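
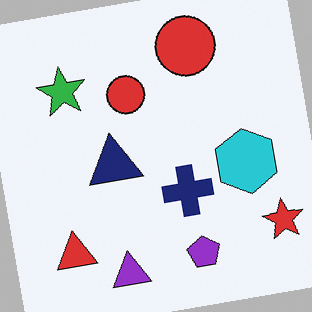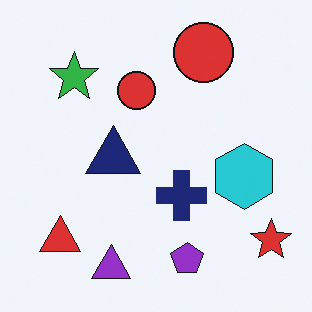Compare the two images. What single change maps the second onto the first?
The image was rotated counter-clockwise by a slight angle.

Every shape is tilted by the same angle and the image corners show triangular fill wedges — a whole-image rotation by a non-right angle.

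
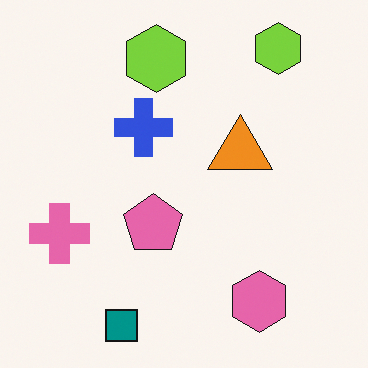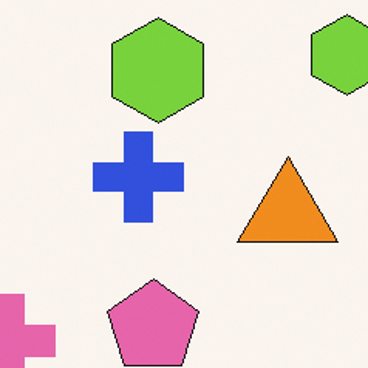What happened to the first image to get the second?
Cropped slightly and scaled back up.

The visible shapes are larger and the field of view is narrower; shapes near the original edges may be partly or wholly outside the frame — a crop-and-rescale.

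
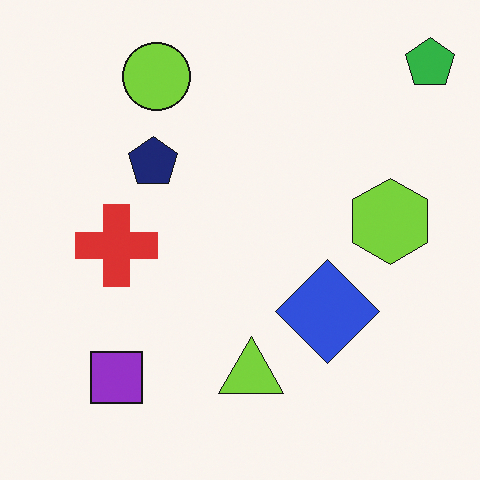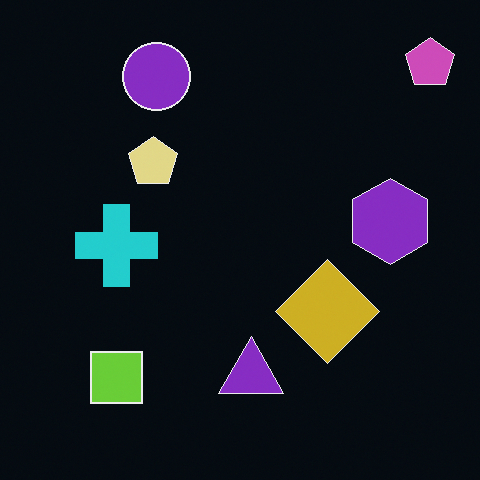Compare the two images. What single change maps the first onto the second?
The second image is the first color-inverted (negative).

The light background has become dark and every shape's color is its complement — a photographic negative.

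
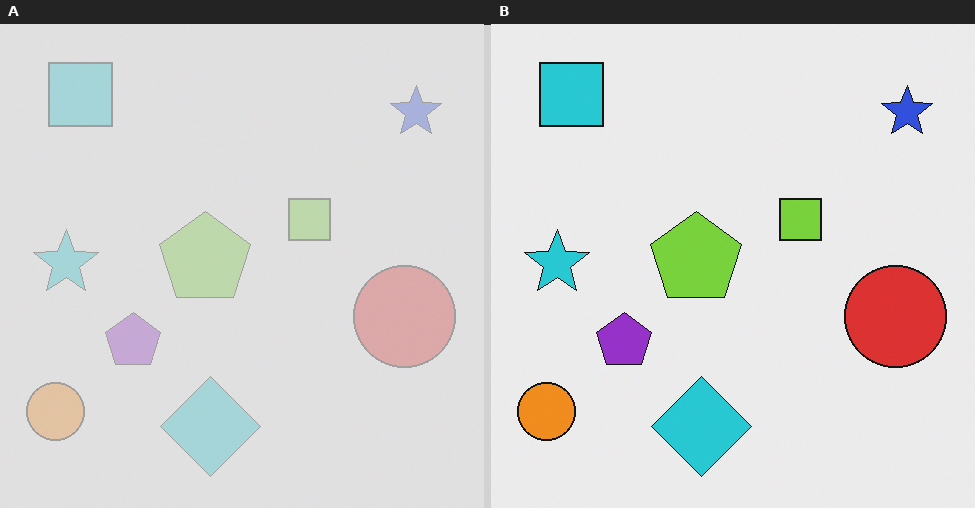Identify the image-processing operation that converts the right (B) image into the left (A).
This is the original image given much lower contrast.

Tones are pushed toward mid-grey across the whole image — a global contrast change.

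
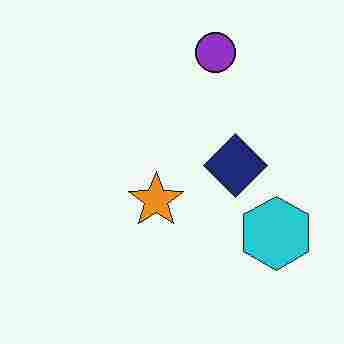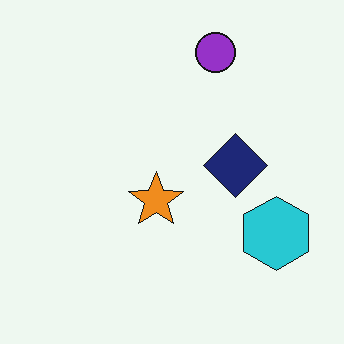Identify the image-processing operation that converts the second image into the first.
The transformation is: degraded with heavy JPEG compression.

Blocky 8×8 compression artifacts appear around shape edges and the flat background shows ringing — characteristic JPEG degradation.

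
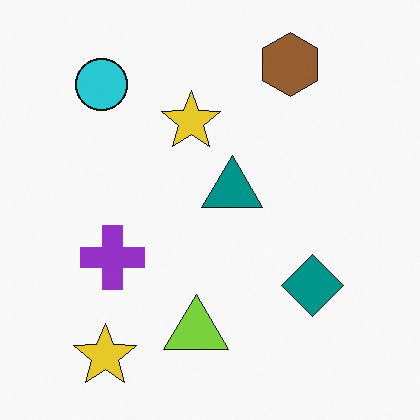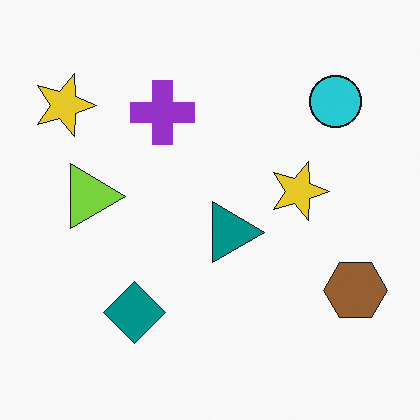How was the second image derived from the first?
Rotated 90° clockwise.

The cyan circle sits in the top-left of the first image and the top-right of the second — consistent with a whole-image 90° clockwise rotation.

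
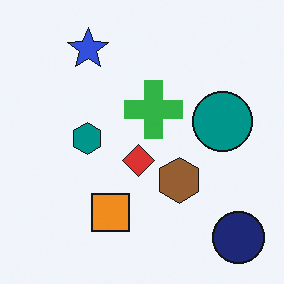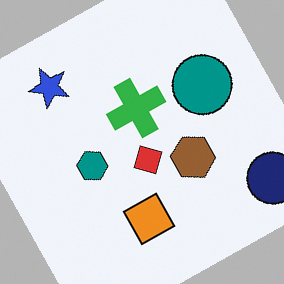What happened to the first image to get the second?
The transformation is: rotated counter-clockwise by a clearly visible amount.

Every shape is tilted by the same angle and the image corners show triangular fill wedges — a whole-image rotation by a non-right angle.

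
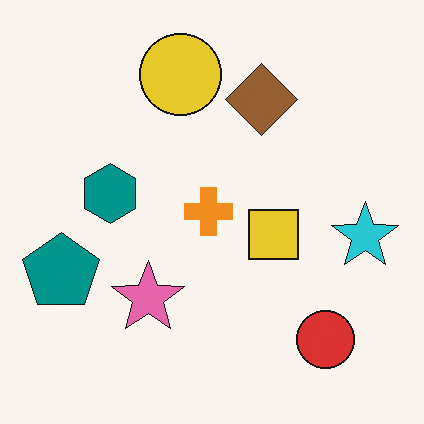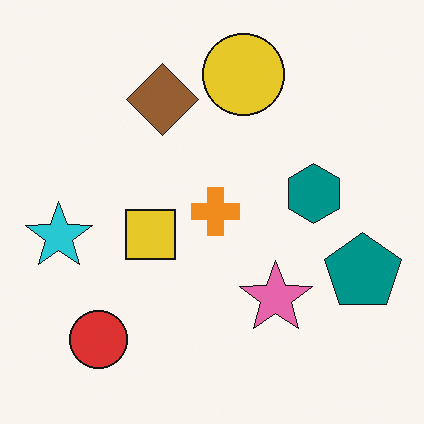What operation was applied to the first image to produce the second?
The transformation is: flipped horizontally (left ↔ right).

The cyan star is in the right of the first image and the left of the second — shapes on opposite sides of the vertical midline have swapped in a mirror flip.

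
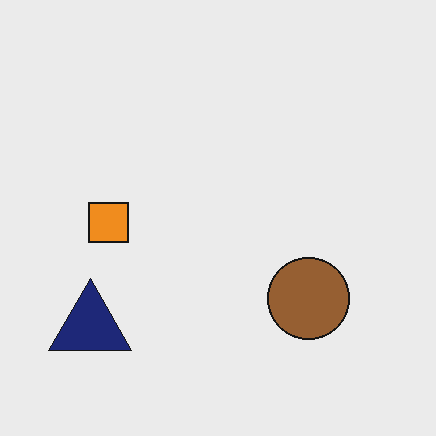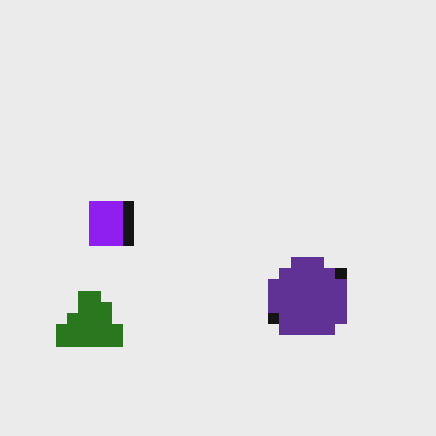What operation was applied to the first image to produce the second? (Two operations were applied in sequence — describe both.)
It was coarsely pixelated, then hue-shifted through roughly half the color wheel.

Shapes are reduced to large square blocks; fine edges and outlines are lost — a downscale-then-upscale (mosaic) effect. Every shape's color has rotated by the same amount around the hue wheel — a uniform hue shift.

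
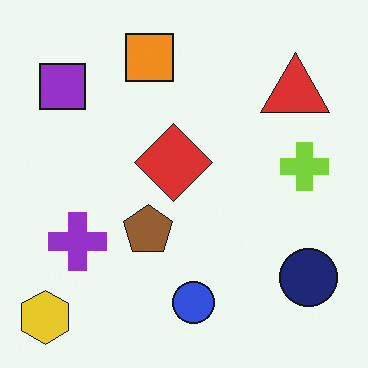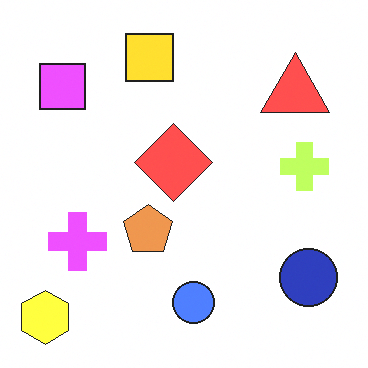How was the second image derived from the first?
The second image is the first noticeably brightened.

Every pixel — background and shapes alike — is uniformly brightened.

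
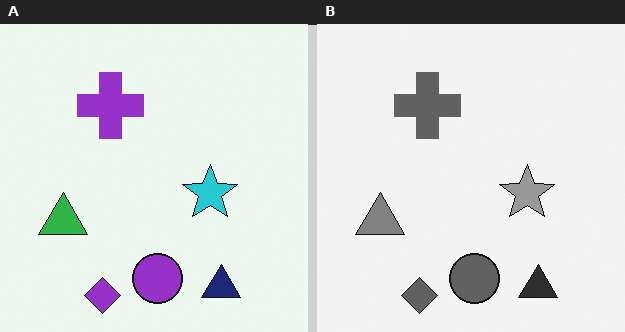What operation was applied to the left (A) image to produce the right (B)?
Converted to grayscale.

All color is removed — every shape is now a shade of grey.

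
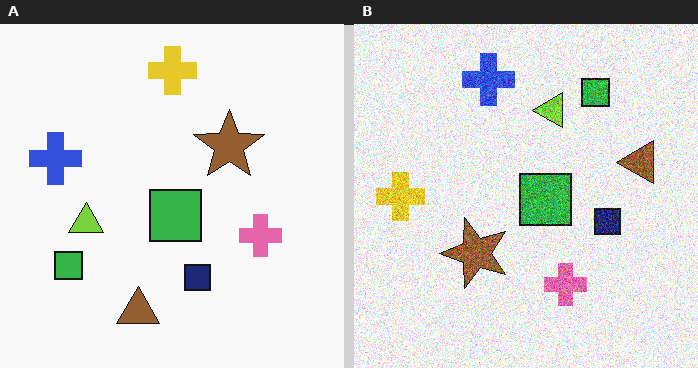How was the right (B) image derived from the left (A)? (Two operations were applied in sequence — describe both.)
The image was degraded with strong gaussian noise, then transposed (reflected across the top-left ↔ bottom-right diagonal).

Random speckle covers the whole image, including the flat background. Shapes have swapped their row and column positions — what was in the top-right is now in the bottom-left — a diagonal reflection.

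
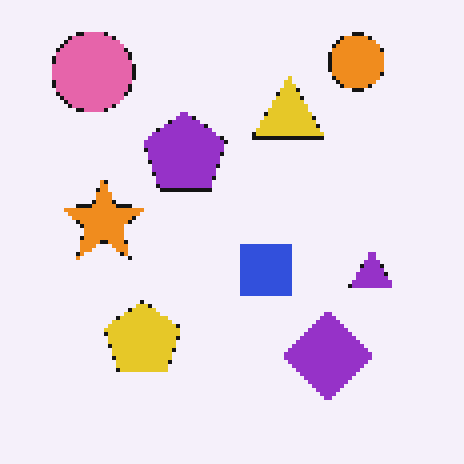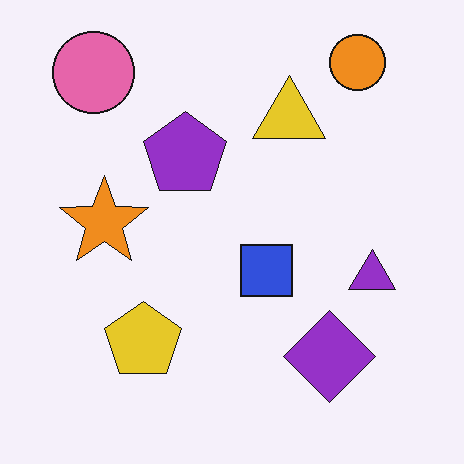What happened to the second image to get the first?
The transformation is: mildly pixelated.

Shapes are reduced to large square blocks; fine edges and outlines are lost — a downscale-then-upscale (mosaic) effect.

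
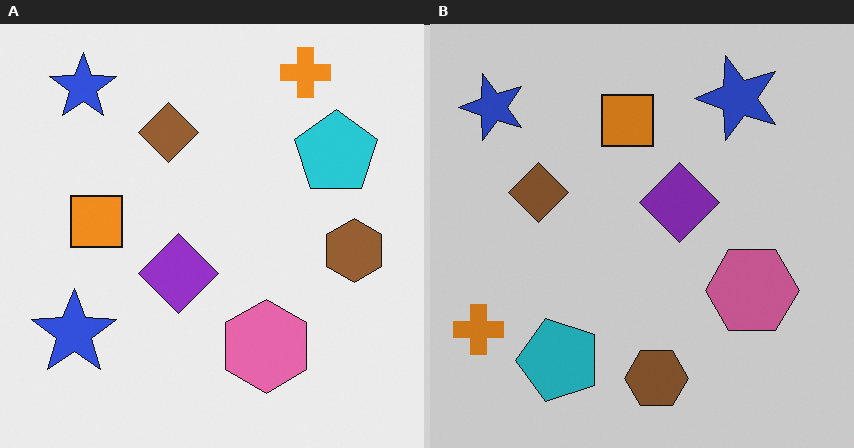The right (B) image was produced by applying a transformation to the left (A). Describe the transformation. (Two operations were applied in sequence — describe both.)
The transformation is: darkened a little, then transposed (reflected across the top-left ↔ bottom-right diagonal).

Every pixel — background and shapes alike — is uniformly darkened. Shapes have swapped their row and column positions — what was in the top-right is now in the bottom-left — a diagonal reflection.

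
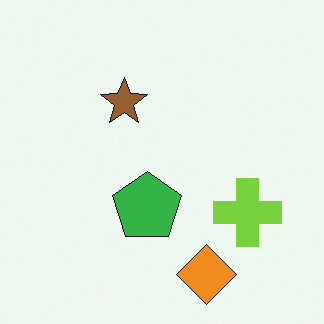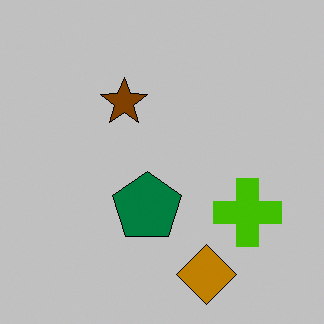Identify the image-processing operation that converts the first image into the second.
It was aggressively posterized.

Each flat color has snapped to a coarser quantized level — most visibly, the near-white background has dropped to a flat grey.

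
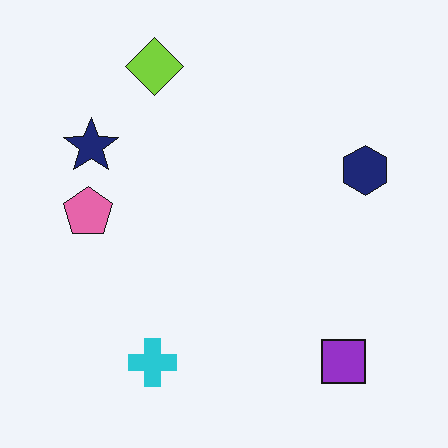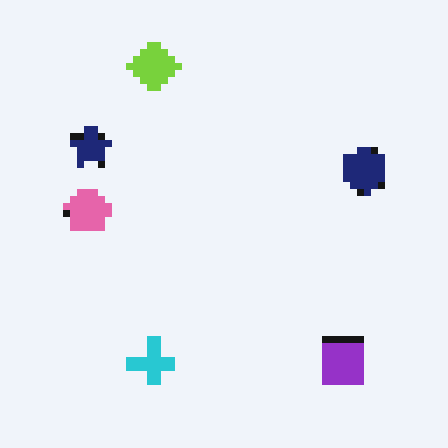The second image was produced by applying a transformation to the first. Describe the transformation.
It was moderately pixelated.

Shapes are reduced to large square blocks; fine edges and outlines are lost — a downscale-then-upscale (mosaic) effect.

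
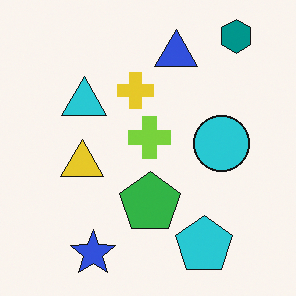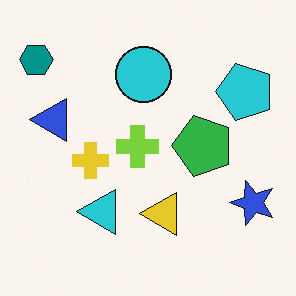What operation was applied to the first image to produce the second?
The image was rotated 90° counter-clockwise.

The teal hexagon sits in the top-right of the first image and the top-left of the second — consistent with a whole-image 90° counter-clockwise rotation.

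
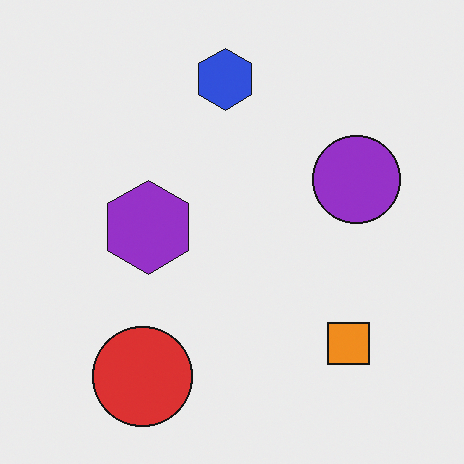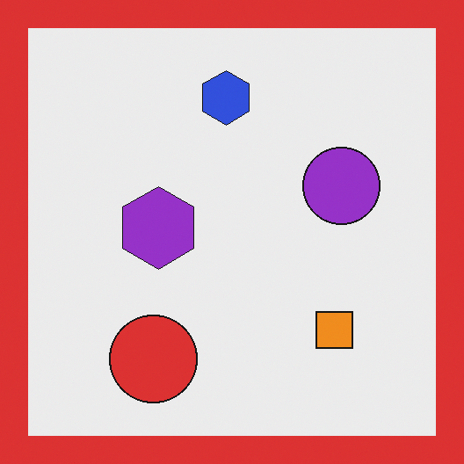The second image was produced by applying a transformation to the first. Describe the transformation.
This is the original image framed with a red border.

A solid red frame runs around the edge of the second image, with the content slightly shrunk inside it.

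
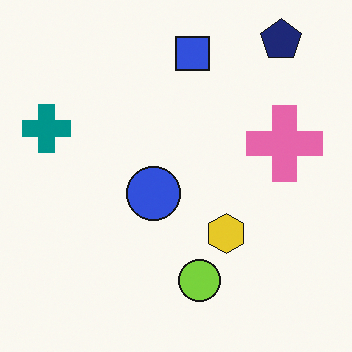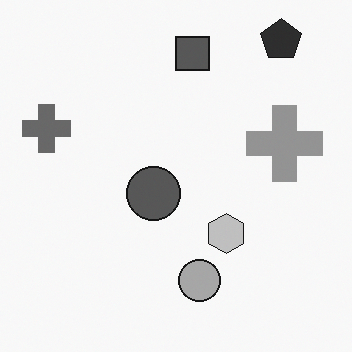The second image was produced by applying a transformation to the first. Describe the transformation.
The image was converted to grayscale.

All color is removed — every shape is now a shade of grey.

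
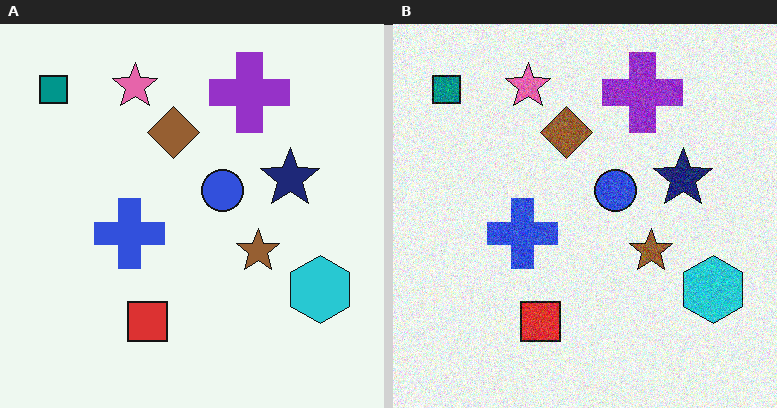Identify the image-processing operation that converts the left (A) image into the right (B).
The right (B) image is the left (A) degraded with visible gaussian noise.

Random speckle covers the whole image, including the flat background.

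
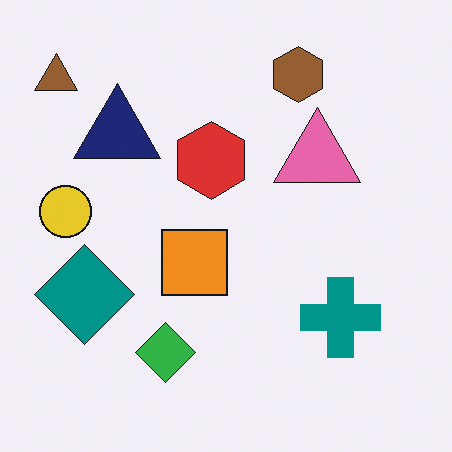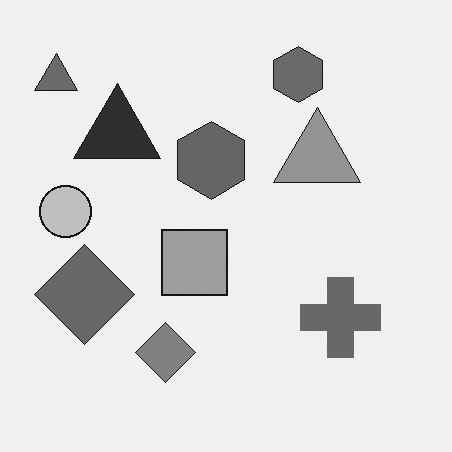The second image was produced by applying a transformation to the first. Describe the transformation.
It was converted to grayscale.

All color is removed — every shape is now a shade of grey.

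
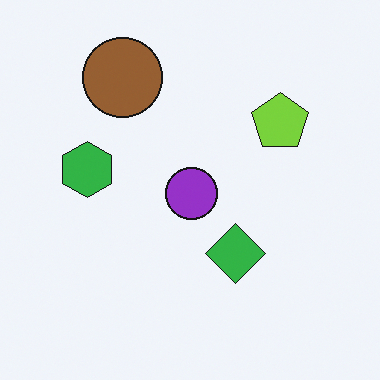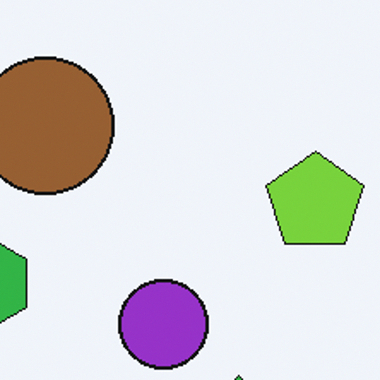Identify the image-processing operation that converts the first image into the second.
The transformation is: cropped tightly and scaled back up.

The visible shapes are larger and the field of view is narrower; shapes near the original edges may be partly or wholly outside the frame — a crop-and-rescale.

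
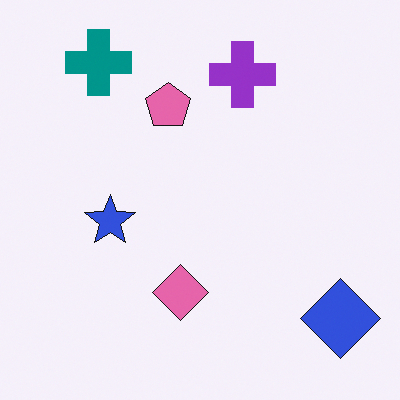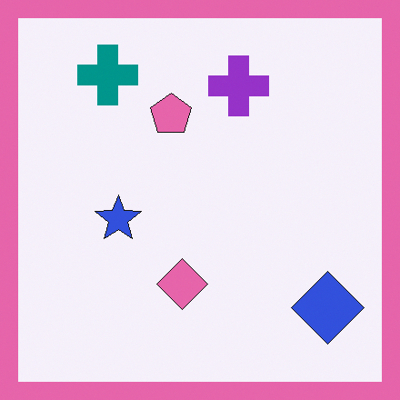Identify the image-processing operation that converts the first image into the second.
Framed with a pink border.

A solid pink frame runs around the edge of the second image, with the content slightly shrunk inside it.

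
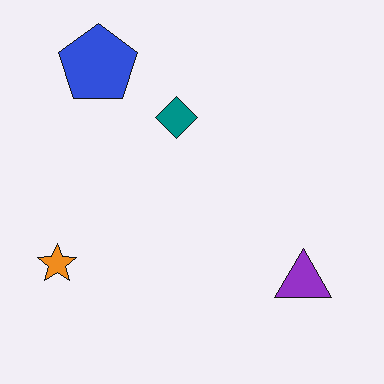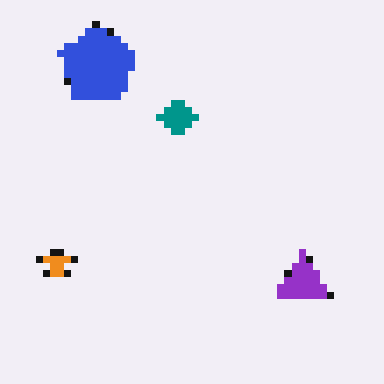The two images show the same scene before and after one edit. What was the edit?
Pixelated into visible square blocks.

Shapes are reduced to large square blocks; fine edges and outlines are lost — a downscale-then-upscale (mosaic) effect.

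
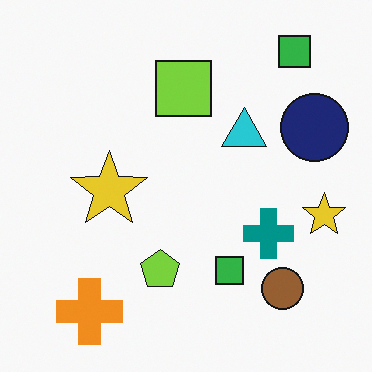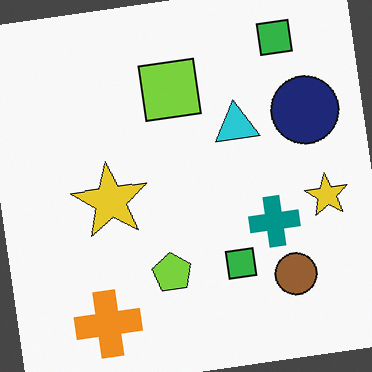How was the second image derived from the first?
The second image is the first rotated counter-clockwise by a slight angle.

Every shape is tilted by the same angle and the image corners show triangular fill wedges — a whole-image rotation by a non-right angle.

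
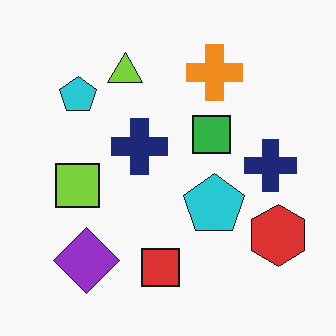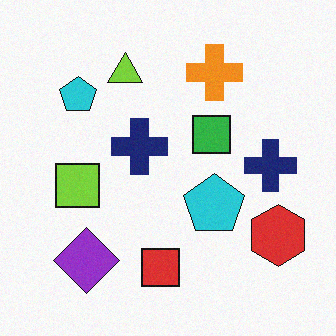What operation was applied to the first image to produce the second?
This is the original image degraded with subtle gaussian noise.

Random speckle covers the whole image, including the flat background.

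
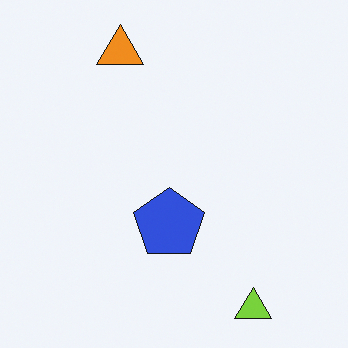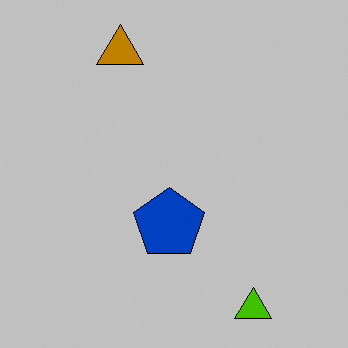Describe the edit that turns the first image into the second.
It was aggressively posterized.

Each flat color has snapped to a coarser quantized level — most visibly, the near-white background has dropped to a flat grey.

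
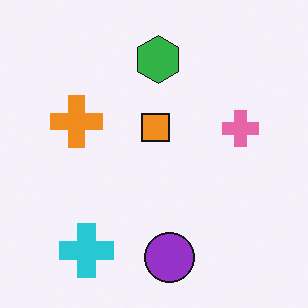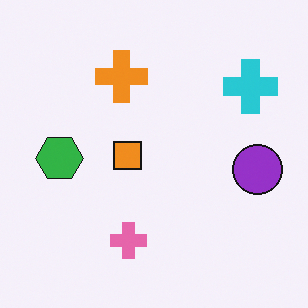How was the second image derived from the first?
Transposed (reflected across the top-left ↔ bottom-right diagonal).

Shapes have swapped their row and column positions — what was in the top-right is now in the bottom-left — a diagonal reflection.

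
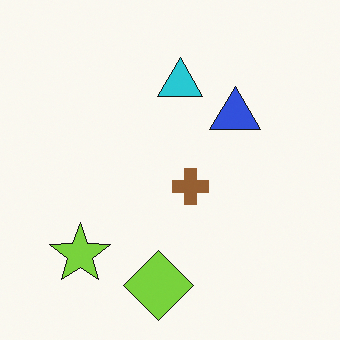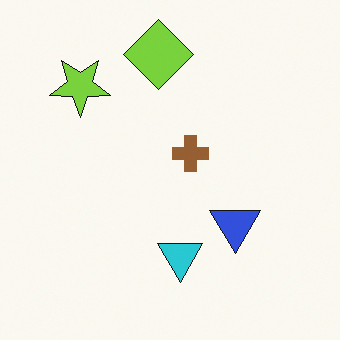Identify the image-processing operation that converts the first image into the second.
The transformation is: flipped vertically (top ↔ bottom).

The lime diamond is in the bottom of the first image and the top of the second — shapes on opposite sides of the horizontal midline have swapped in a mirror flip.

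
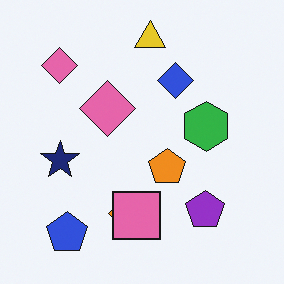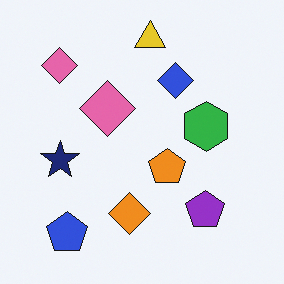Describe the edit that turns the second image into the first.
The first image is the second overlaid with an additional pink square.

A pink square appears in the first image that is absent from the second.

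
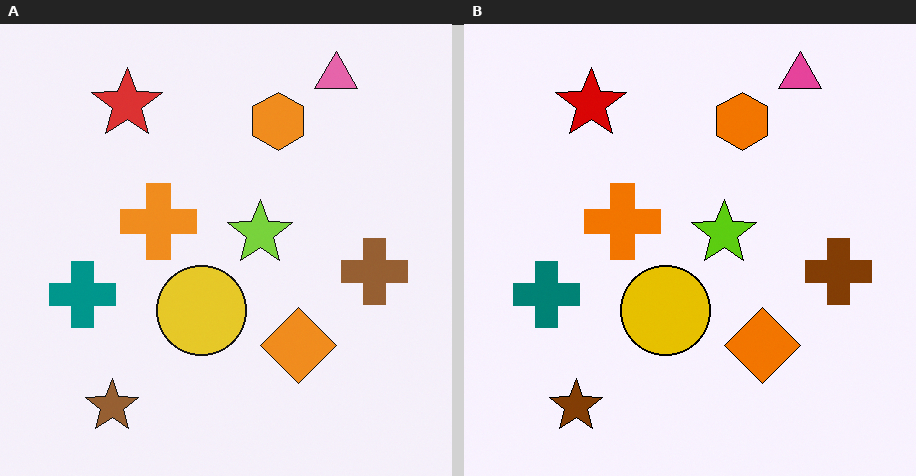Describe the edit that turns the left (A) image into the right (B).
Given slightly increased contrast.

Tones are pushed away from mid-grey across the whole image — a global contrast change.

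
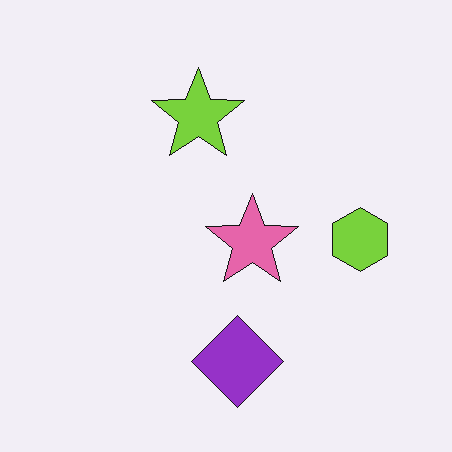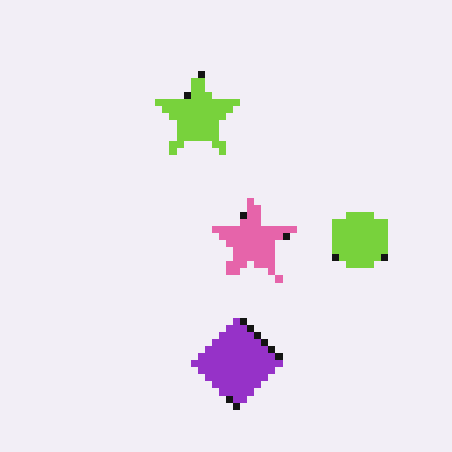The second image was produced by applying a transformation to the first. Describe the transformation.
The image was pixelated into visible square blocks.

Shapes are reduced to large square blocks; fine edges and outlines are lost — a downscale-then-upscale (mosaic) effect.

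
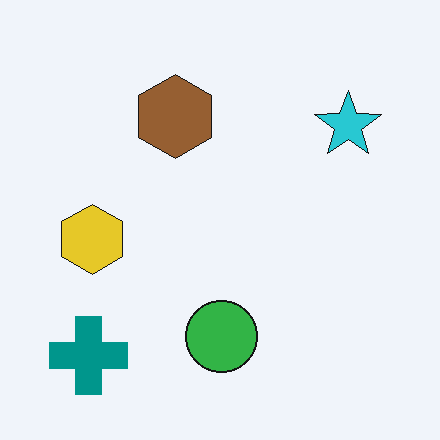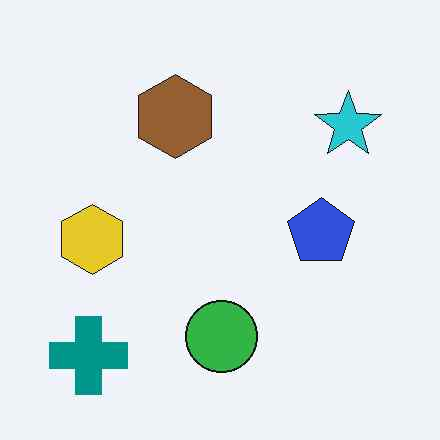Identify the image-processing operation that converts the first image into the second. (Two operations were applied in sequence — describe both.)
The image was given moderate JPEG compression, then overlaid with an additional blue pentagon.

Blocky 8×8 compression artifacts appear around shape edges and the flat background shows ringing — characteristic JPEG degradation. A blue pentagon appears in the second image that is absent from the first.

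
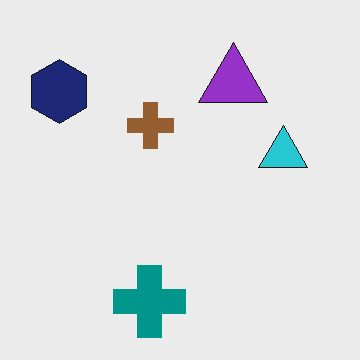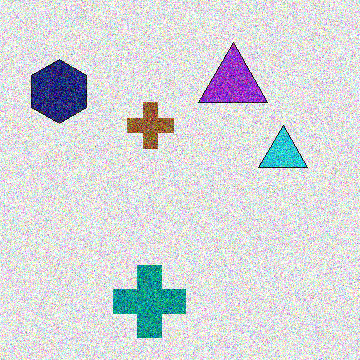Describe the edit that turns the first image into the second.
Degraded with a thick layer of grain.

Random speckle covers the whole image, including the flat background.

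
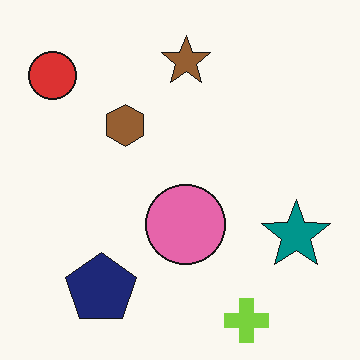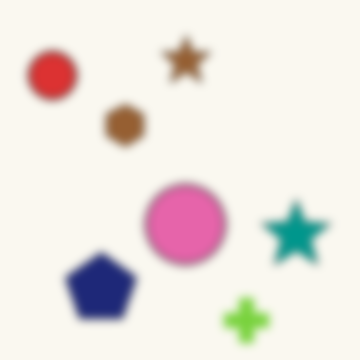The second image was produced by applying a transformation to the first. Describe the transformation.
The image was moderately blurred.

Shape edges and outlines are uniformly softened across the whole image.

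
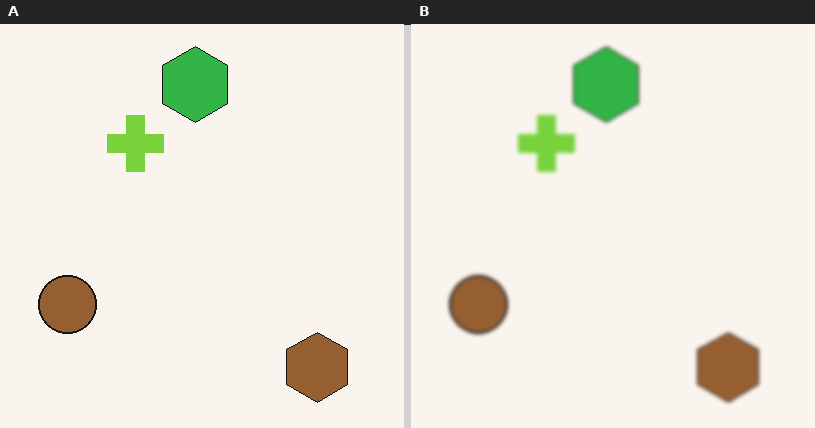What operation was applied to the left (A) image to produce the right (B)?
It was slightly softened.

Shape edges and outlines are uniformly softened across the whole image.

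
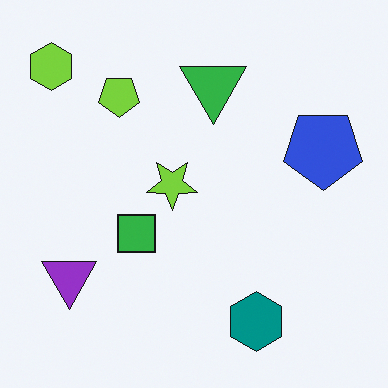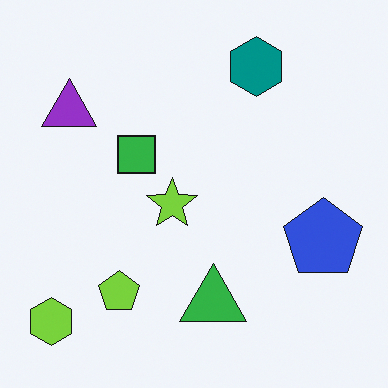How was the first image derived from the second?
It was flipped vertically (top ↔ bottom).

The teal hexagon is in the top of the second image and the bottom of the first — shapes on opposite sides of the horizontal midline have swapped in a mirror flip.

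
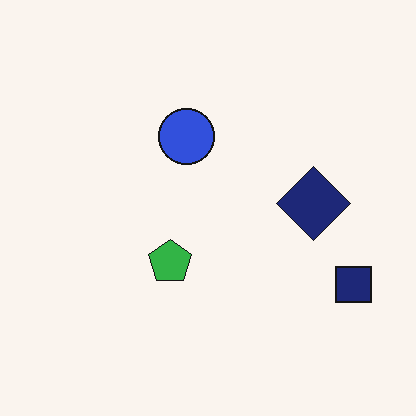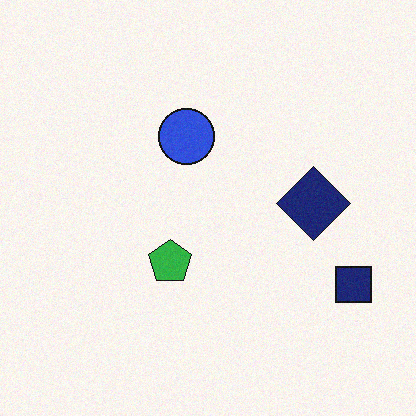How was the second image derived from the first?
This is the original image degraded with subtle gaussian noise.

Random speckle covers the whole image, including the flat background.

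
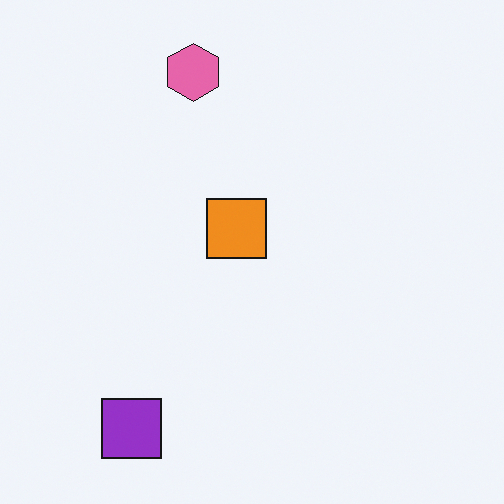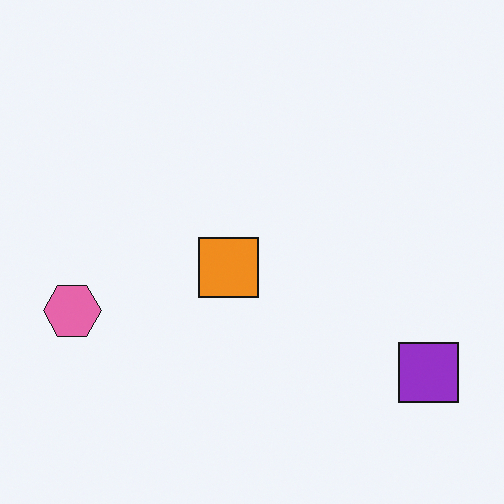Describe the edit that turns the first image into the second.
It was rotated 90° counter-clockwise.

The purple square sits in the bottom-left of the first image and the bottom-right of the second — consistent with a whole-image 90° counter-clockwise rotation.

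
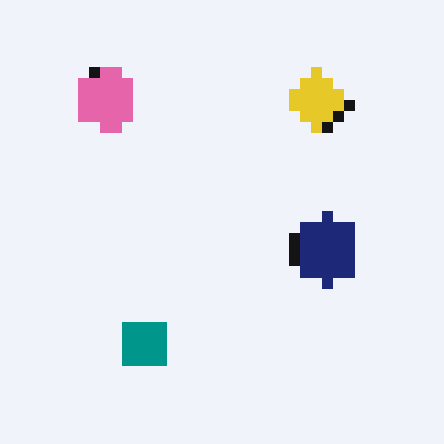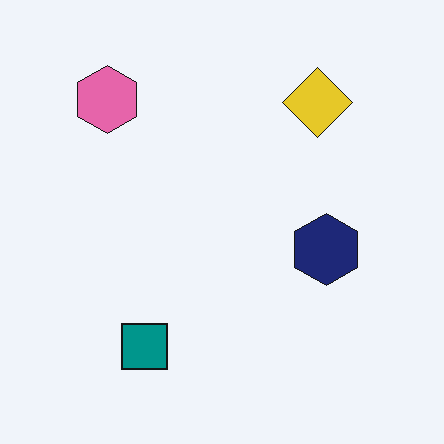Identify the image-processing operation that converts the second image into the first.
Coarsely pixelated.

Shapes are reduced to large square blocks; fine edges and outlines are lost — a downscale-then-upscale (mosaic) effect.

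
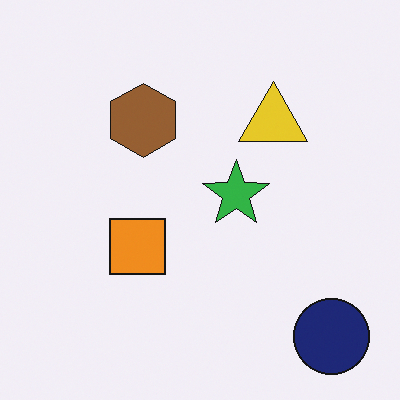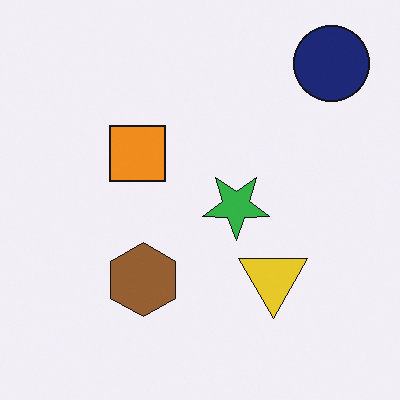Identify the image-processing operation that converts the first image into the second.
Flipped vertically (top ↔ bottom).

The navy circle is in the bottom-right of the first image and the top-right of the second — shapes on opposite sides of the horizontal midline have swapped in a mirror flip.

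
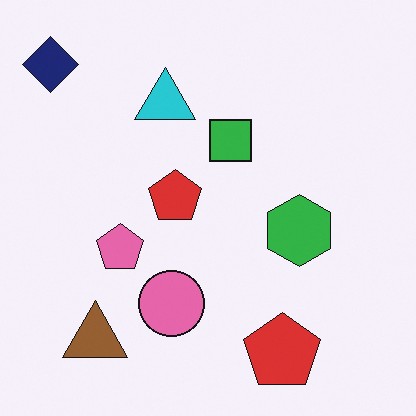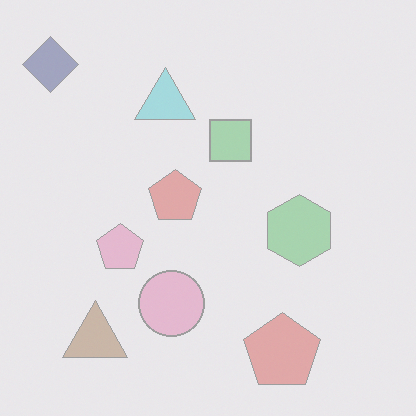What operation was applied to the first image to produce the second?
It was washed out (contrast reduced).

Tones are pushed toward mid-grey across the whole image — a global contrast change.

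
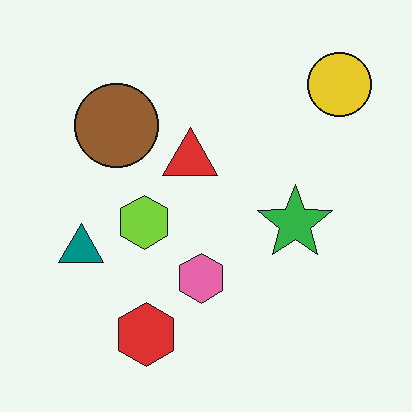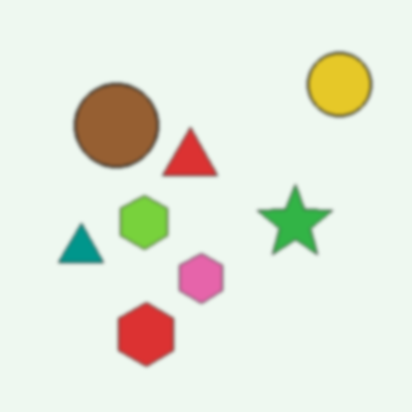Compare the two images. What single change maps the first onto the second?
The second image is the first given a subtle gaussian blur.

Shape edges and outlines are uniformly softened across the whole image.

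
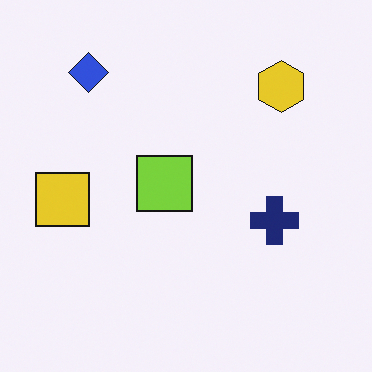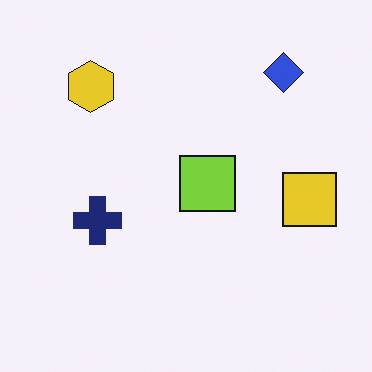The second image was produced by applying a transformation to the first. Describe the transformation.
This is the original image flipped horizontally (left ↔ right).

The yellow square is in the left of the first image and the right of the second — shapes on opposite sides of the vertical midline have swapped in a mirror flip.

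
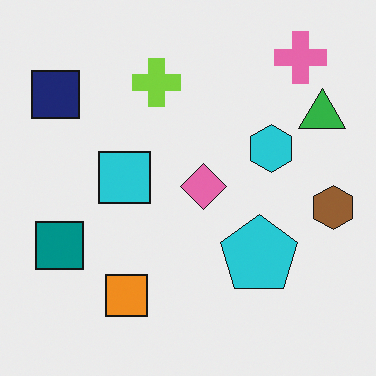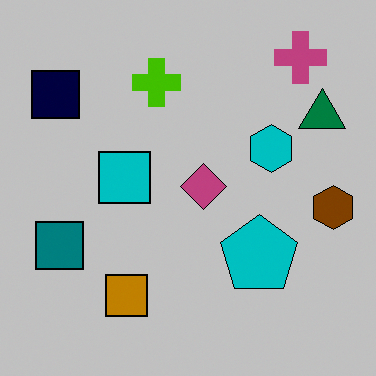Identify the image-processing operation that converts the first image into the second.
The second image is the first aggressively posterized.

Each flat color has snapped to a coarser quantized level — most visibly, the near-white background has dropped to a flat grey.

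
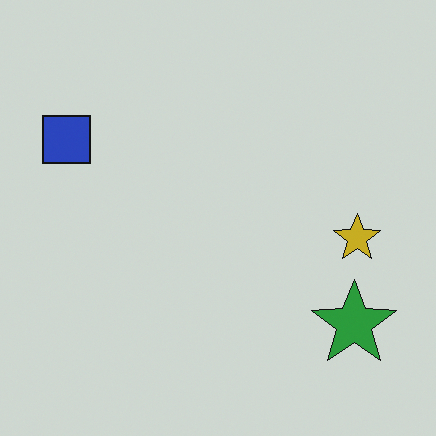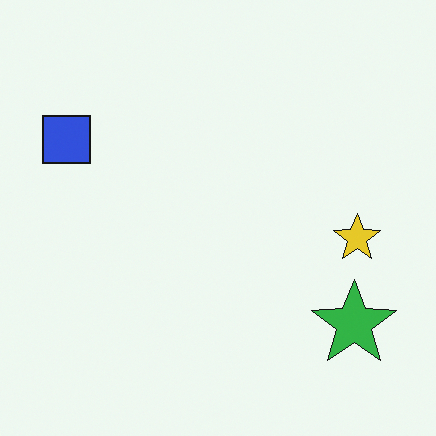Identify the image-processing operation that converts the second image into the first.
The transformation is: slightly darkened.

Every pixel — background and shapes alike — is uniformly darkened.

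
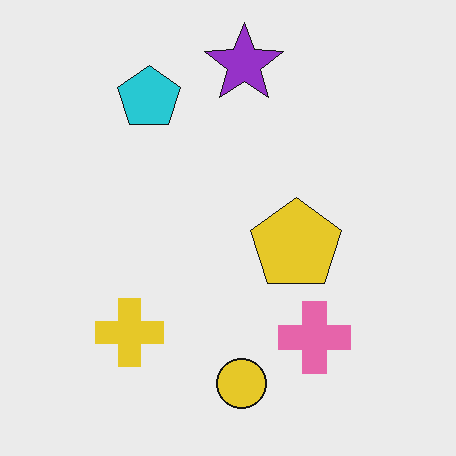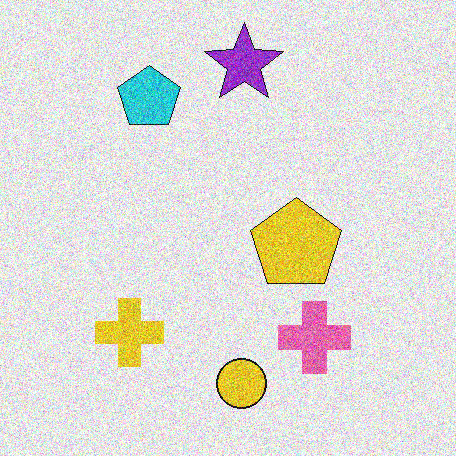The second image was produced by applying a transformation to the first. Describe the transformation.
It was degraded with strong gaussian noise.

Random speckle covers the whole image, including the flat background.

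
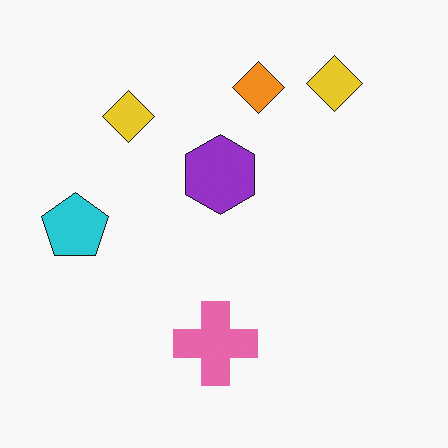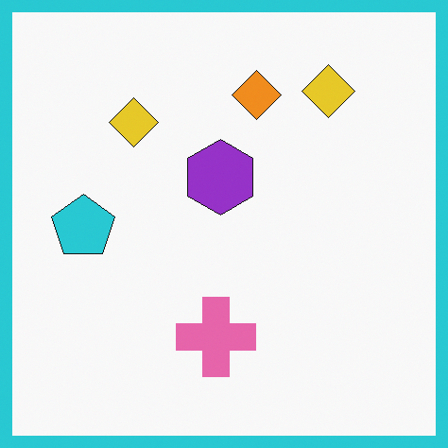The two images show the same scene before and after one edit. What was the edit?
The second image is the first framed with a cyan border.

A solid cyan frame runs around the edge of the second image, with the content slightly shrunk inside it.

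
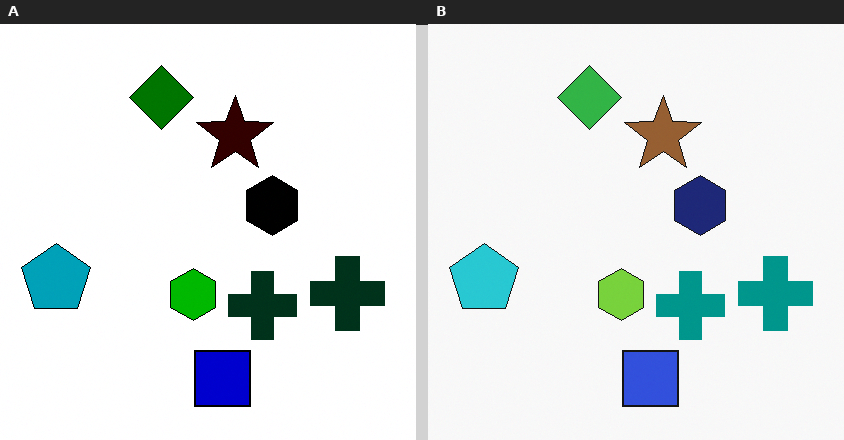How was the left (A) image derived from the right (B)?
This is the original image boosted in contrast.

Tones are pushed away from mid-grey across the whole image — a global contrast change.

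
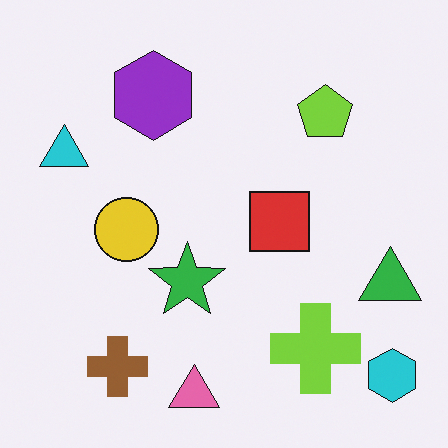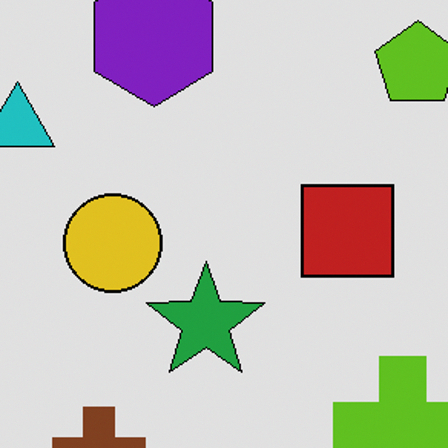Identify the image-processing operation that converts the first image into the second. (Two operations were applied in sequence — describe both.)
The transformation is: posterized to a reduced palette, then cropped to a modestly smaller region and rescaled.

Each flat color has snapped to a coarser quantized level — most visibly, the near-white background has dropped to a flat grey. The visible shapes are larger and the field of view is narrower; shapes near the original edges may be partly or wholly outside the frame — a crop-and-rescale.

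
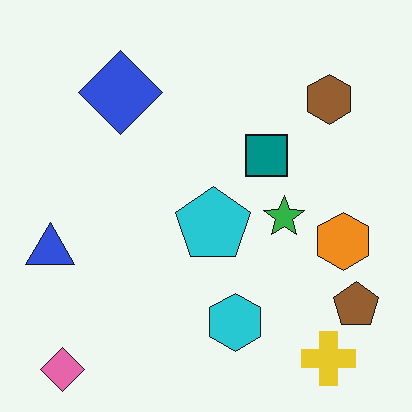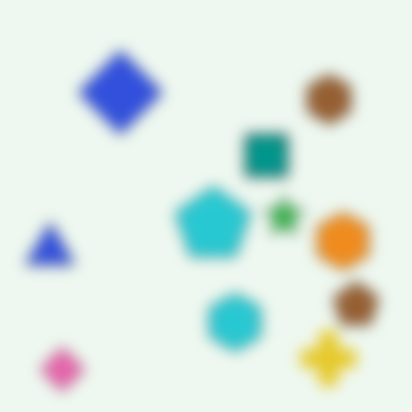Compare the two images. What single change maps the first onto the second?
The image was heavily blurred.

Shape edges and outlines are uniformly softened across the whole image.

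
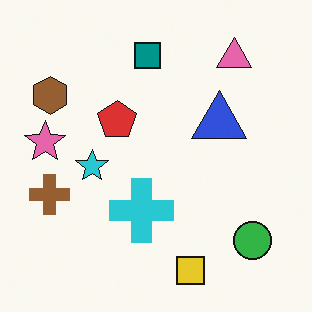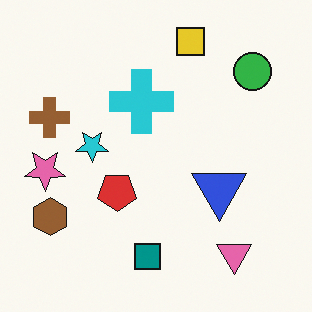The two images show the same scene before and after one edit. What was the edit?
Flipped vertically (top ↔ bottom).

The yellow square is in the bottom of the first image and the top of the second — shapes on opposite sides of the horizontal midline have swapped in a mirror flip.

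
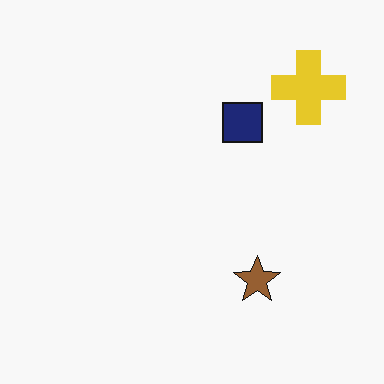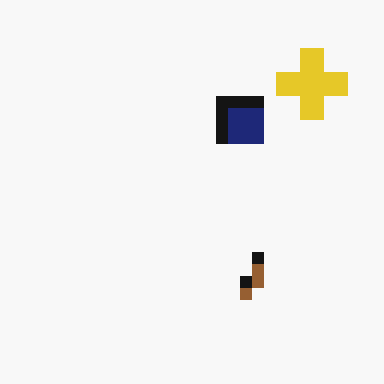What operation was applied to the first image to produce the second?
The image was heavily pixelated into large blocks.

Shapes are reduced to large square blocks; fine edges and outlines are lost — a downscale-then-upscale (mosaic) effect.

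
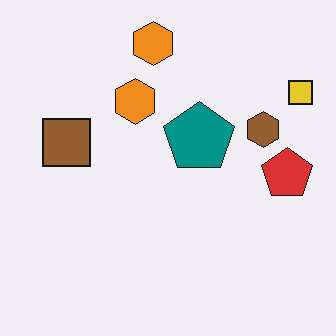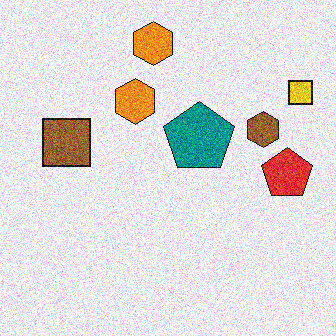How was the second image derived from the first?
This is the original image degraded with heavy additive noise.

Random speckle covers the whole image, including the flat background.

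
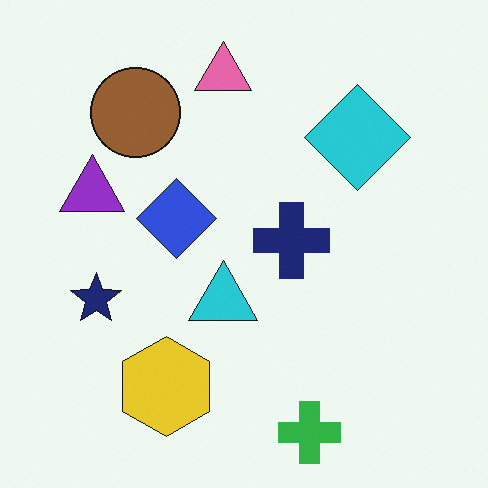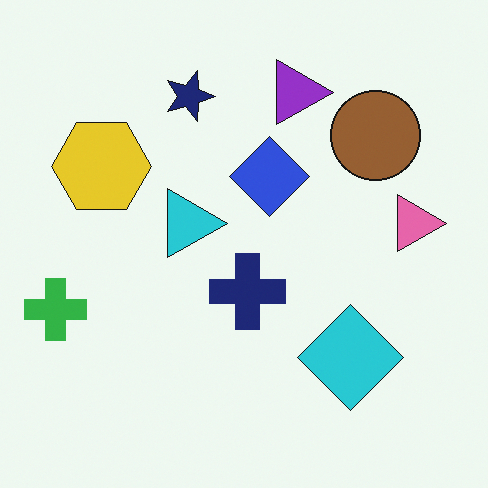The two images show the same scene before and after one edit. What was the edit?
It was rotated 90° clockwise.

The green cross sits in the bottom of the first image and the left of the second — consistent with a whole-image 90° clockwise rotation.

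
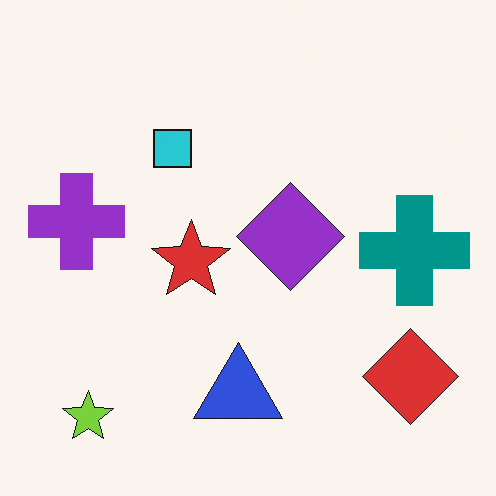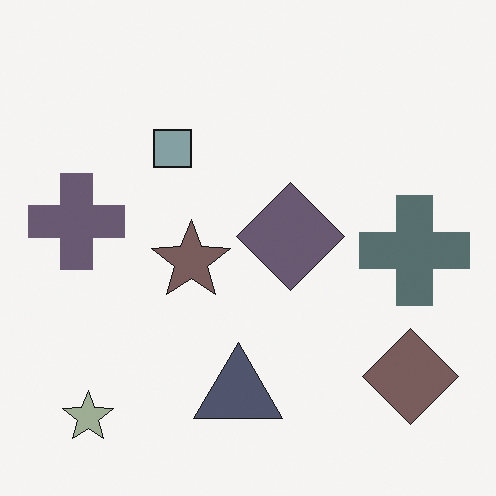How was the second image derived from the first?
The transformation is: heavily desaturated.

All colors are more muted and greyish — a global saturation change.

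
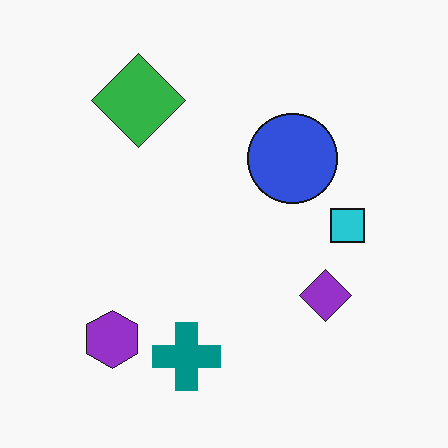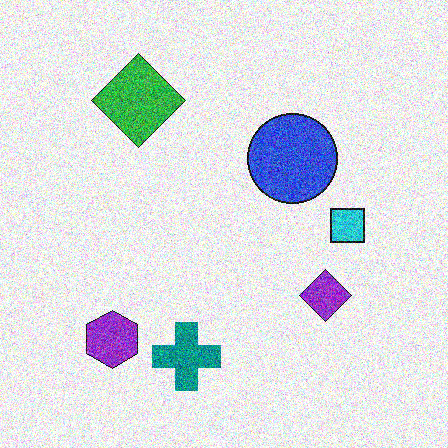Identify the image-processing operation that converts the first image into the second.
The transformation is: degraded with a thick layer of grain.

Random speckle covers the whole image, including the flat background.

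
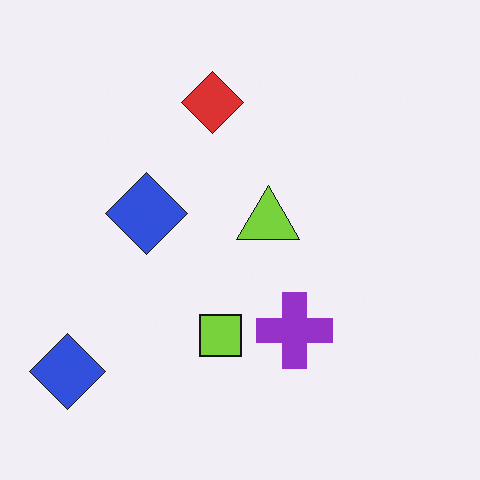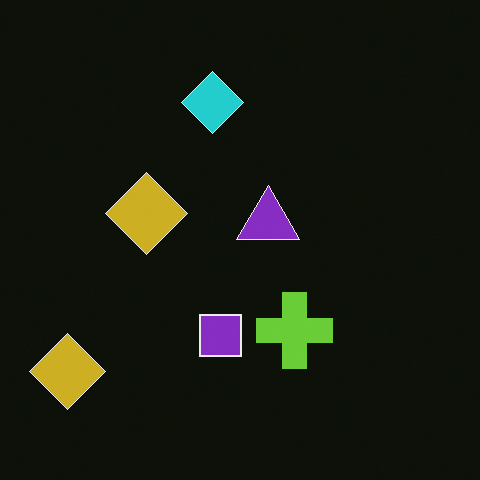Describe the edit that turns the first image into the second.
This is the original image color-inverted (negative).

The light background has become dark and every shape's color is its complement — a photographic negative.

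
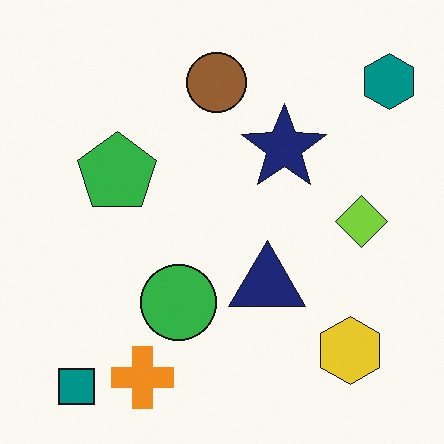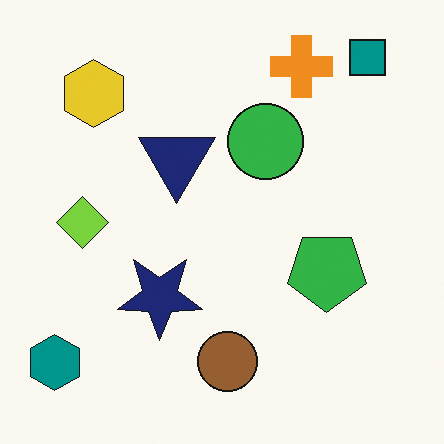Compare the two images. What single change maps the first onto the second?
The image was rotated 180°.

The teal square sits in the bottom-left of the first image and the top-right of the second — consistent with a whole-image 180° rotation.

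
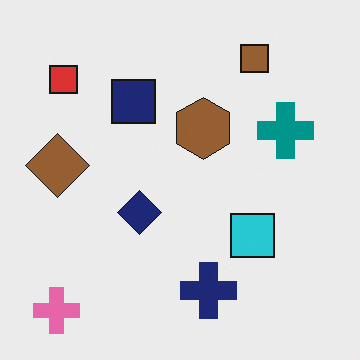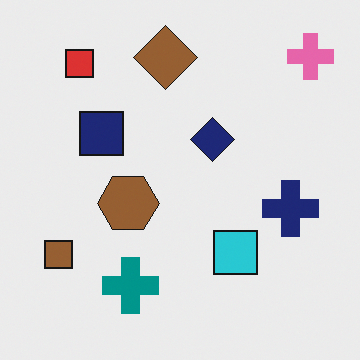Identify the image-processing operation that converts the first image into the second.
It was transposed (reflected across the top-left ↔ bottom-right diagonal).

Shapes have swapped their row and column positions — what was in the top-right is now in the bottom-left — a diagonal reflection.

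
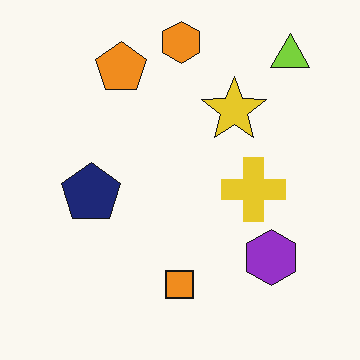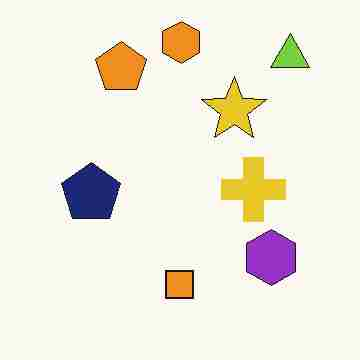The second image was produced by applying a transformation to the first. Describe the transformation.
The image was degraded with heavy JPEG compression.

Blocky 8×8 compression artifacts appear around shape edges and the flat background shows ringing — characteristic JPEG degradation.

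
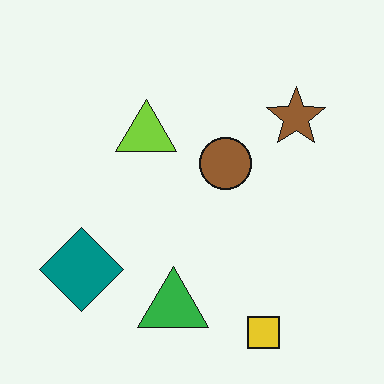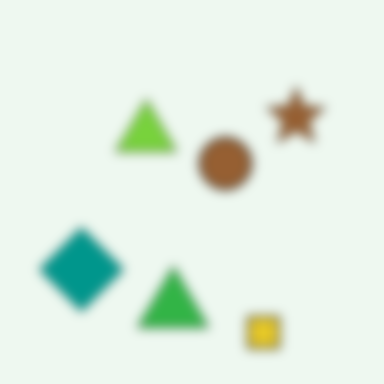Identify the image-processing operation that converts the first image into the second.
Heavily blurred.

Shape edges and outlines are uniformly softened across the whole image.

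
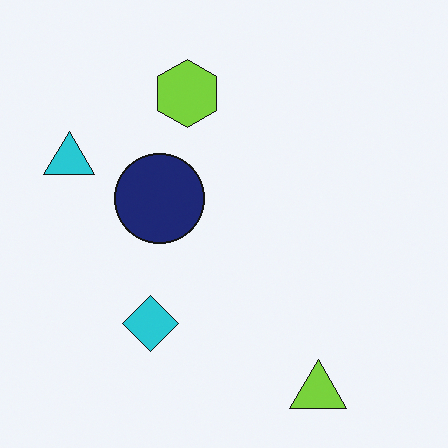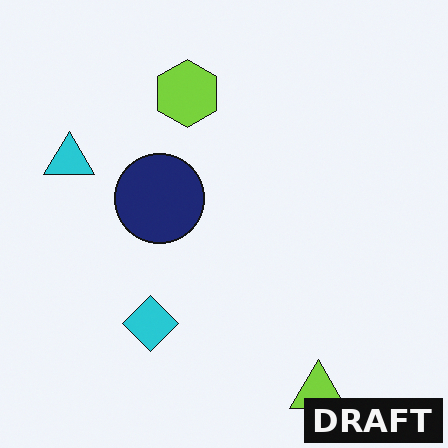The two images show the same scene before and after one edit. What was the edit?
The transformation is: watermarked with the text "DRAFT" in the lower-right corner.

A dark label reading "DRAFT" appears in the lower-right corner.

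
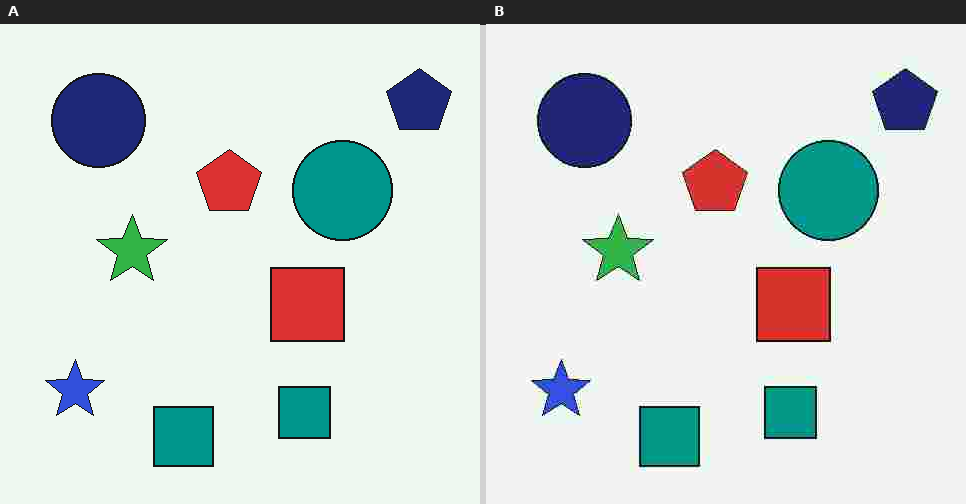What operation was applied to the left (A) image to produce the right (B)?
The image was degraded with heavy JPEG compression.

Blocky 8×8 compression artifacts appear around shape edges and the flat background shows ringing — characteristic JPEG degradation.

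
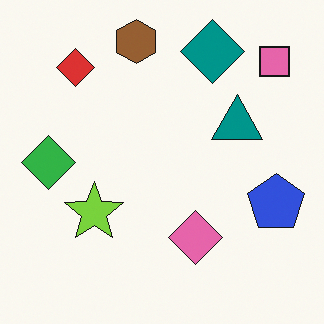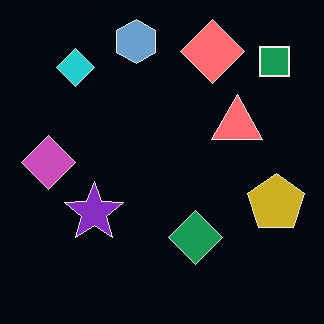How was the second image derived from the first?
The image was color-inverted (negative).

The light background has become dark and every shape's color is its complement — a photographic negative.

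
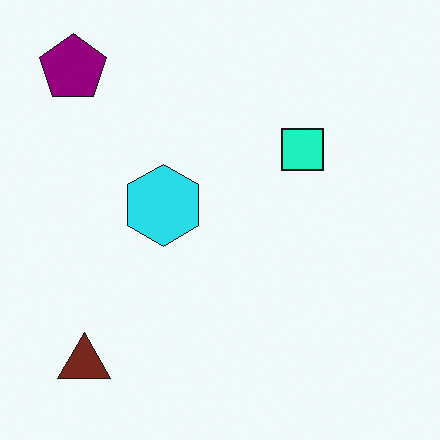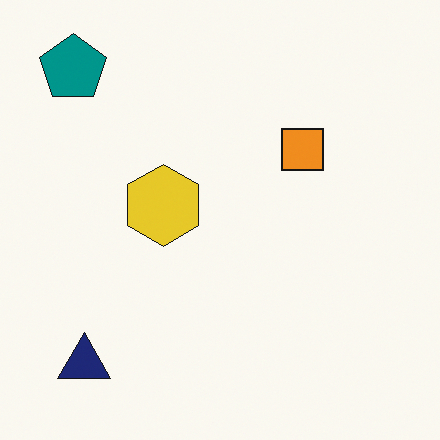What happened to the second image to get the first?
It was hue-shifted noticeably.

Every shape's color has rotated by the same amount around the hue wheel — a uniform hue shift.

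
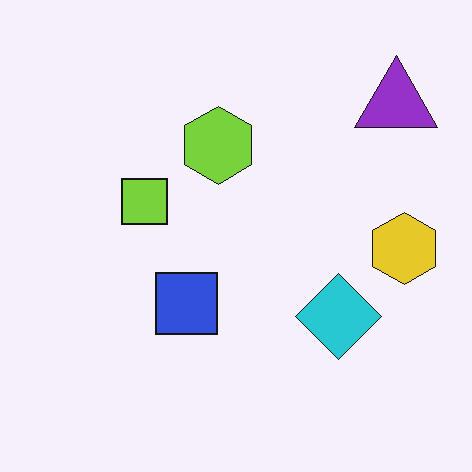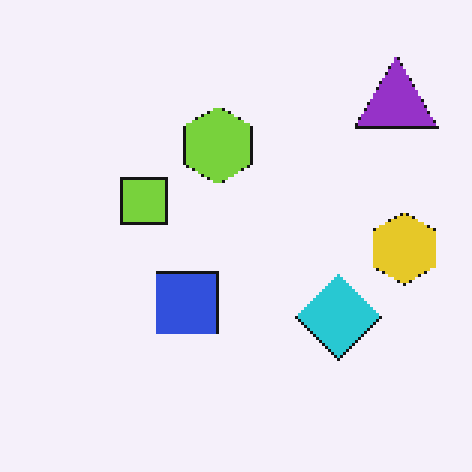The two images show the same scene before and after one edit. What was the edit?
The transformation is: mildly pixelated.

Shapes are reduced to large square blocks; fine edges and outlines are lost — a downscale-then-upscale (mosaic) effect.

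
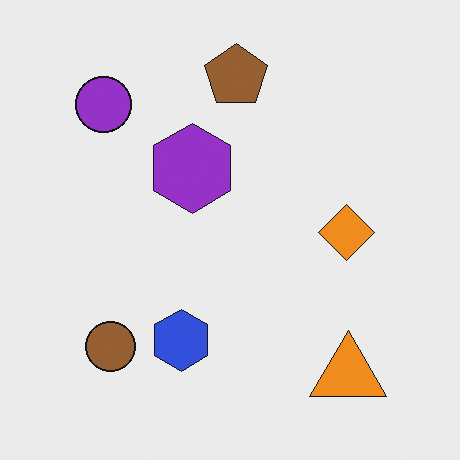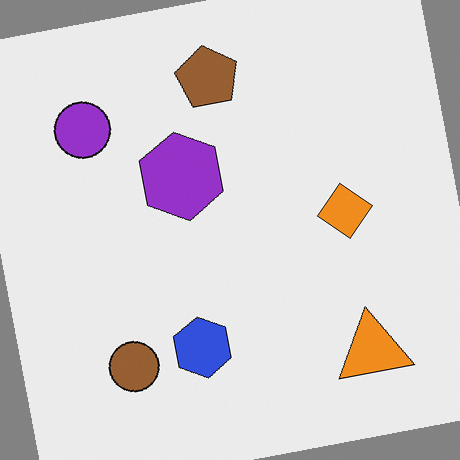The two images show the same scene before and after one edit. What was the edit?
Rotated counter-clockwise by a small amount.

Every shape is tilted by the same angle and the image corners show triangular fill wedges — a whole-image rotation by a non-right angle.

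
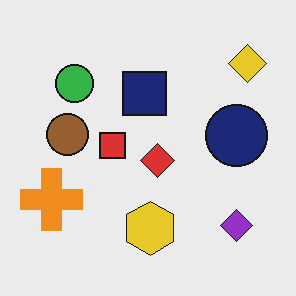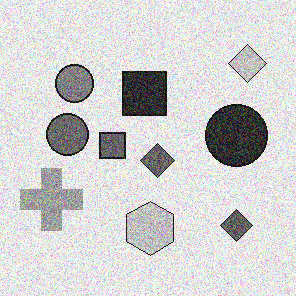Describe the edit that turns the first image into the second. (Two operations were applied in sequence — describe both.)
Converted to grayscale, then degraded with heavy additive noise.

All color is removed — every shape is now a shade of grey. Random speckle covers the whole image, including the flat background.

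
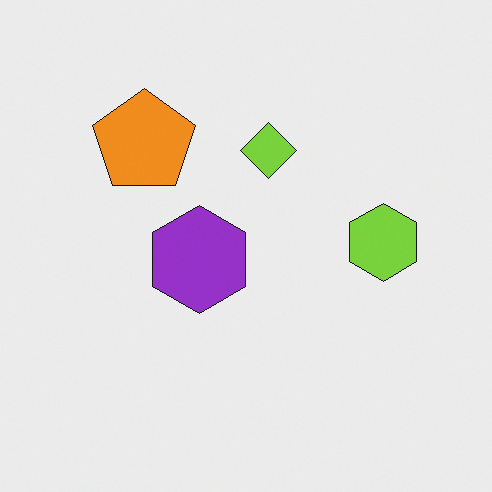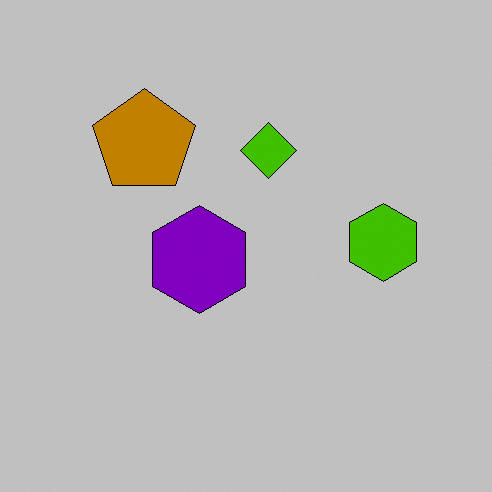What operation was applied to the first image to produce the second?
This is the original image aggressively posterized.

Each flat color has snapped to a coarser quantized level — most visibly, the near-white background has dropped to a flat grey.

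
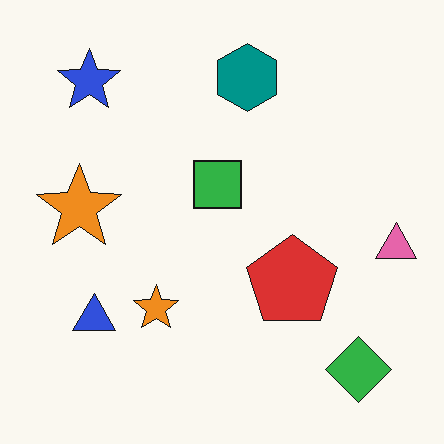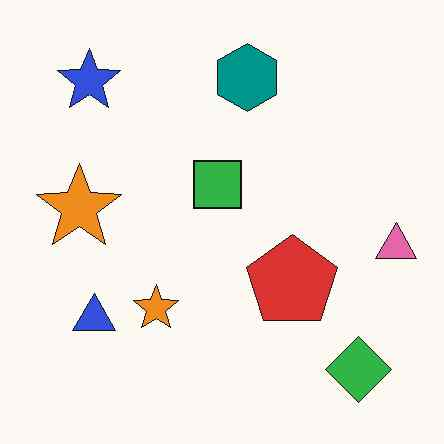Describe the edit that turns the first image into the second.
The image was given moderate JPEG compression.

Blocky 8×8 compression artifacts appear around shape edges and the flat background shows ringing — characteristic JPEG degradation.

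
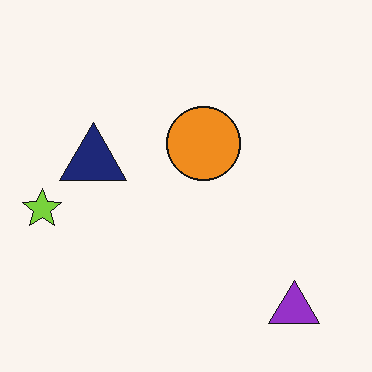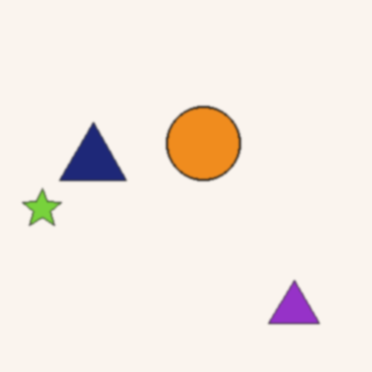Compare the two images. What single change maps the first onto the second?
Lightly blurred.

Shape edges and outlines are uniformly softened across the whole image.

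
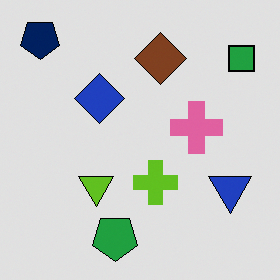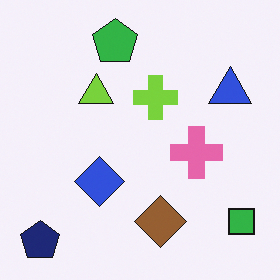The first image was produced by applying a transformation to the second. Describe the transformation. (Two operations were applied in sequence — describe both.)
It was flipped vertically (top ↔ bottom), then posterized to a reduced palette.

The navy pentagon is in the bottom-left of the second image and the top-left of the first — shapes on opposite sides of the horizontal midline have swapped in a mirror flip. Each flat color has snapped to a coarser quantized level — most visibly, the near-white background has dropped to a flat grey.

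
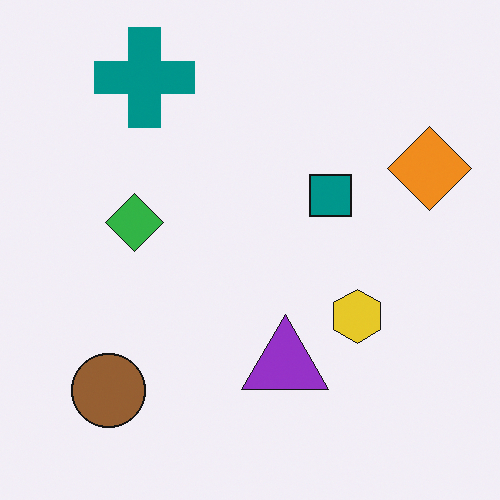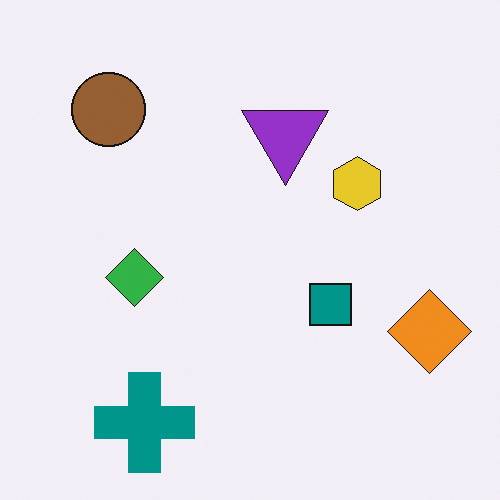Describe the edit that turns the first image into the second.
The second image is the first flipped vertically (top ↔ bottom).

The teal cross is in the top-left of the first image and the bottom-left of the second — shapes on opposite sides of the horizontal midline have swapped in a mirror flip.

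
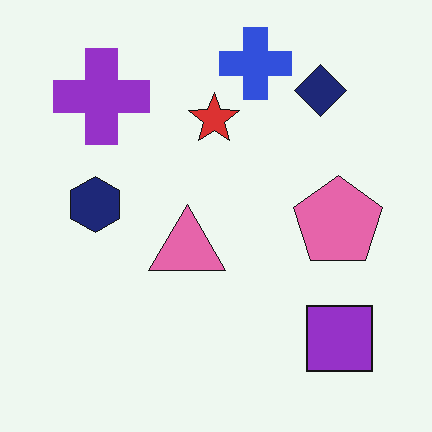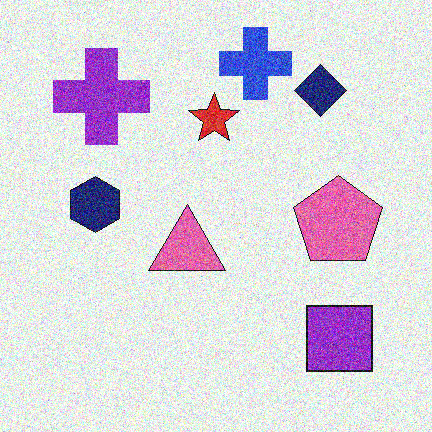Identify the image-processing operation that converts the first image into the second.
It was degraded with a thick layer of grain.

Random speckle covers the whole image, including the flat background.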